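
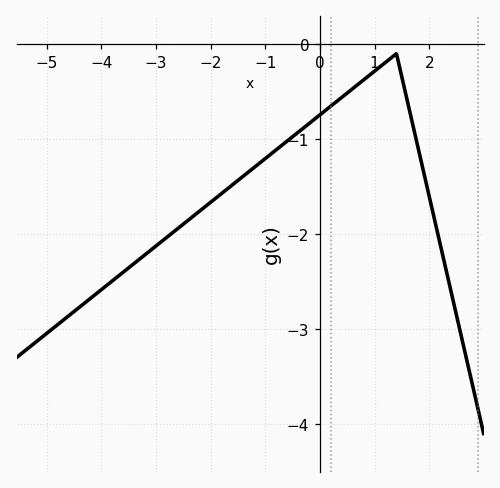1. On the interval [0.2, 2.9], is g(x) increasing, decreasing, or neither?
neither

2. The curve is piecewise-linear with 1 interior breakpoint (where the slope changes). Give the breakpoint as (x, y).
(1.4, -0.1)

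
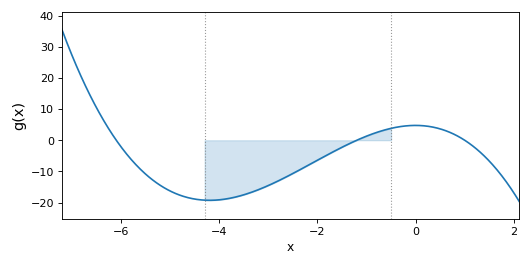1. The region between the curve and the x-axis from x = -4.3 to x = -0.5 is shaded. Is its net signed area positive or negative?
negative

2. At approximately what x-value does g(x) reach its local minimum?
-4.2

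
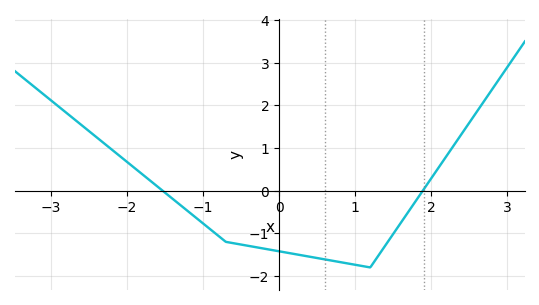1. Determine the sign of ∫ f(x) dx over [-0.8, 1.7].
negative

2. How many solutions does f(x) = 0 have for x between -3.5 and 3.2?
2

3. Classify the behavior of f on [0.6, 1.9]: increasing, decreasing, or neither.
neither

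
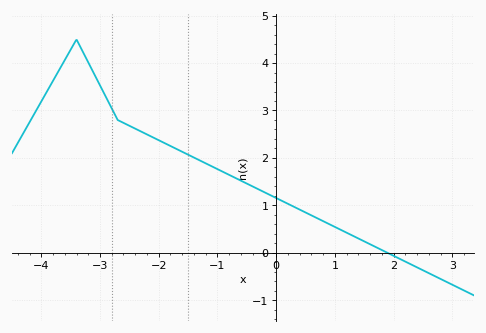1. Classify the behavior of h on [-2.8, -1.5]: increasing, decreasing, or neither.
decreasing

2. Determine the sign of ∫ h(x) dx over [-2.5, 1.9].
positive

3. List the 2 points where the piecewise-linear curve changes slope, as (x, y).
(-3.4, 4.5); (-2.7, 2.8)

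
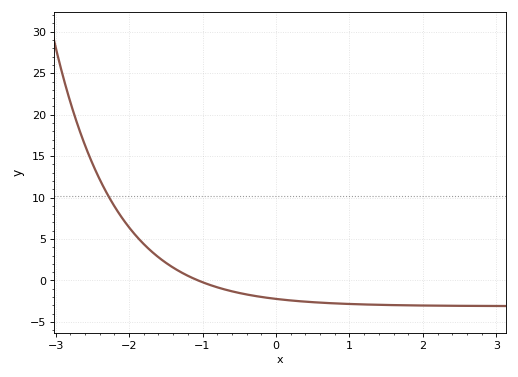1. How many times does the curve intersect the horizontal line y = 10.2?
1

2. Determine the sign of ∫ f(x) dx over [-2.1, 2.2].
negative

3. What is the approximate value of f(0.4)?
-2.55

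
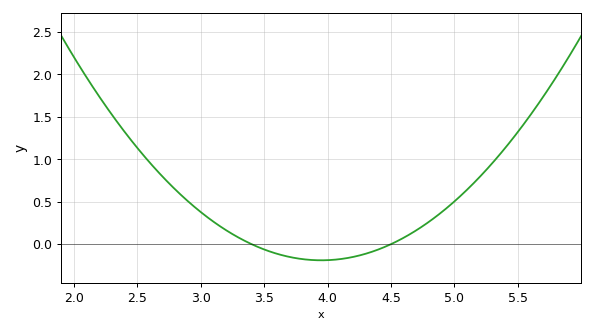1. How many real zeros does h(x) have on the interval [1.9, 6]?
2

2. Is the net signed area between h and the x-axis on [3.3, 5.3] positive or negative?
positive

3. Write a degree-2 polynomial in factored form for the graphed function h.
y = 0.63(x - 3.4)(x - 4.5)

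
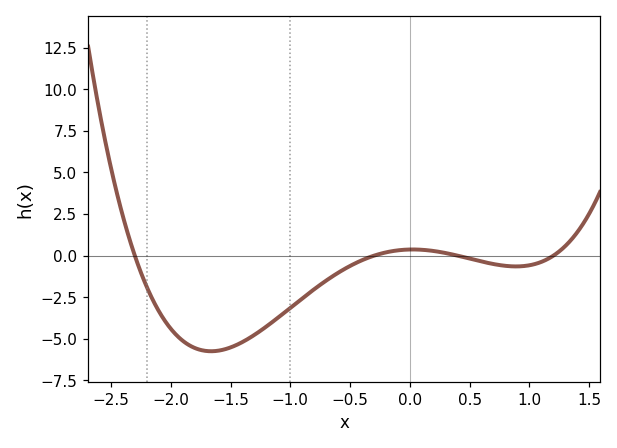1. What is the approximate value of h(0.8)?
-0.5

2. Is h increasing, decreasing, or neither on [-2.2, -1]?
neither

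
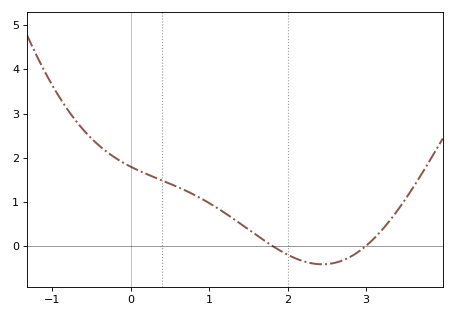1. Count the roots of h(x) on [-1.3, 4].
2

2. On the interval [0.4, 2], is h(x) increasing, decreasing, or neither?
decreasing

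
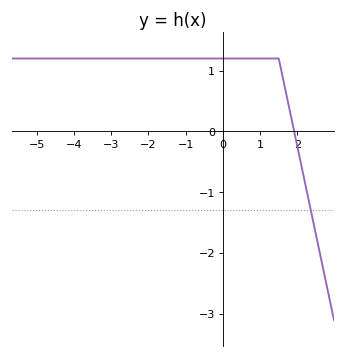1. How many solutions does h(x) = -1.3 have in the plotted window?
1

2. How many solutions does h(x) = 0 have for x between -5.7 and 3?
1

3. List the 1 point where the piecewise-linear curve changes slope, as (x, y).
(1.5, 1.2)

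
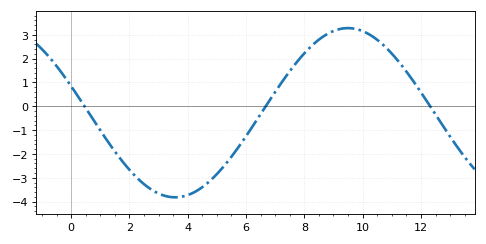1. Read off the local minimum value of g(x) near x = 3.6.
-3.82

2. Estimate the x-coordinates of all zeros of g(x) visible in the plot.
0.46, 6.67, 12.3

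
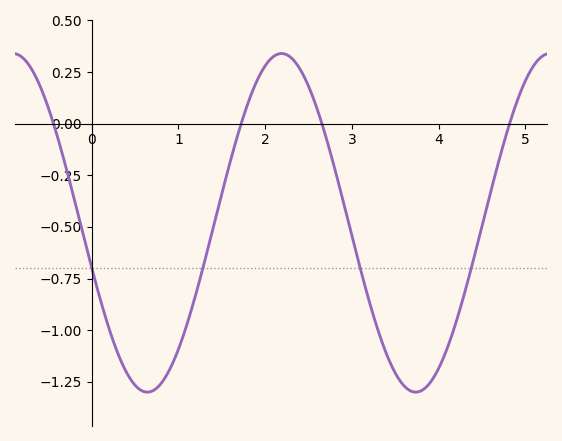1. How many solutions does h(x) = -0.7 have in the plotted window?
4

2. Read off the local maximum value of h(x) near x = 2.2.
0.34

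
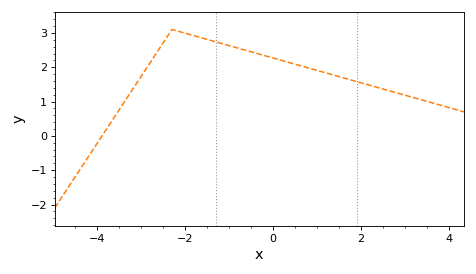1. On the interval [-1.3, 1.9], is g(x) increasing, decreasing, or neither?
decreasing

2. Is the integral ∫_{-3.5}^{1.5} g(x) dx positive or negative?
positive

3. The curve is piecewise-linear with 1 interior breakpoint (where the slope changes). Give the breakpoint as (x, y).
(-2.3, 3.1)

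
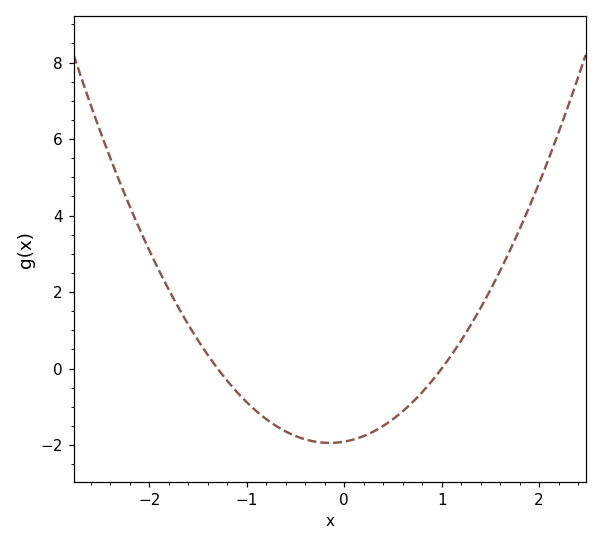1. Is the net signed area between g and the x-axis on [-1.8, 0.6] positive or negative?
negative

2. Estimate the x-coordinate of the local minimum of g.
-0.1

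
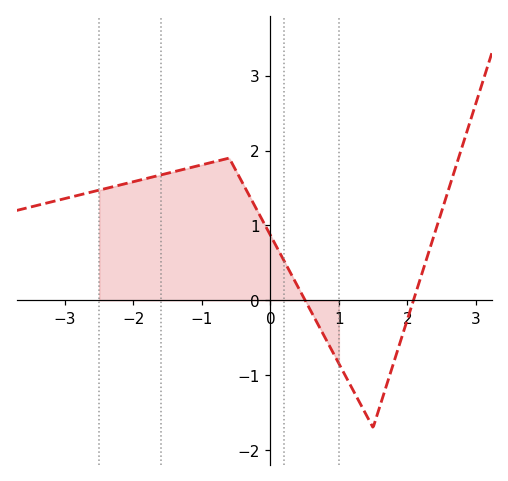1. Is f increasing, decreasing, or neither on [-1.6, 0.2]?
neither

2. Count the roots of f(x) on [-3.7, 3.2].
2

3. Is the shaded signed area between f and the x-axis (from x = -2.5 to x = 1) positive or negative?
positive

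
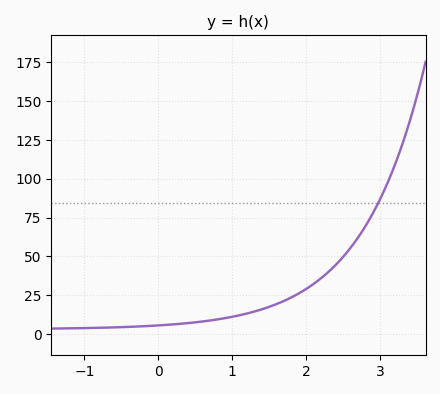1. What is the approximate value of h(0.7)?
8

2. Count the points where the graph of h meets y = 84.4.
1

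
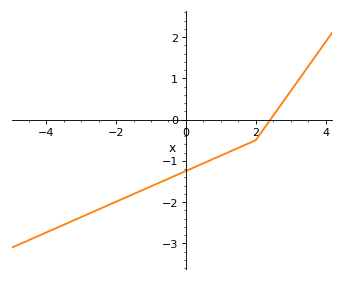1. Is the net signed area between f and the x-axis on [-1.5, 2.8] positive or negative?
negative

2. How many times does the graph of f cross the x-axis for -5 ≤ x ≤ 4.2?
1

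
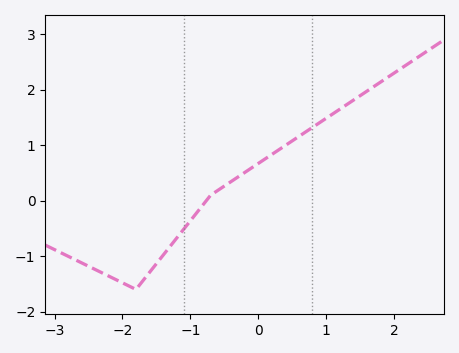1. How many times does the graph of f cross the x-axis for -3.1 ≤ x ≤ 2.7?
1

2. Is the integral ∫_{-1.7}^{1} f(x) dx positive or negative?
positive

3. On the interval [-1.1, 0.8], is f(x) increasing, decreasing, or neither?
increasing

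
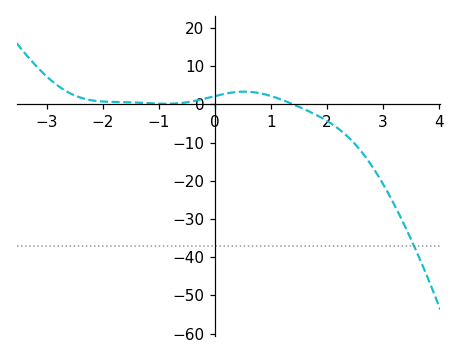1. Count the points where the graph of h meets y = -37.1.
1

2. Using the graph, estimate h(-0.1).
1.8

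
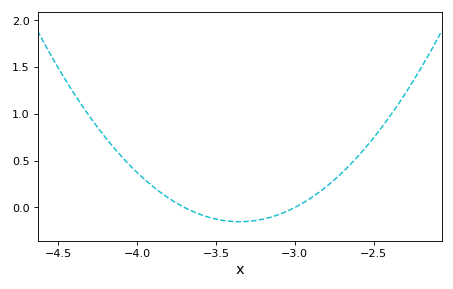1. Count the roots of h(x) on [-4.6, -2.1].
2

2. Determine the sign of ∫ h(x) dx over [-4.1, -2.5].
positive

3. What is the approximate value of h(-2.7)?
0.35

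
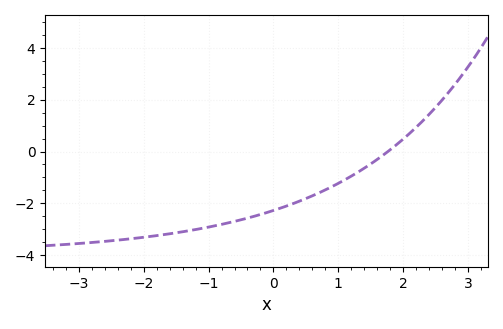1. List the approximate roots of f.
1.8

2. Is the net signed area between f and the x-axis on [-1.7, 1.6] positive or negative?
negative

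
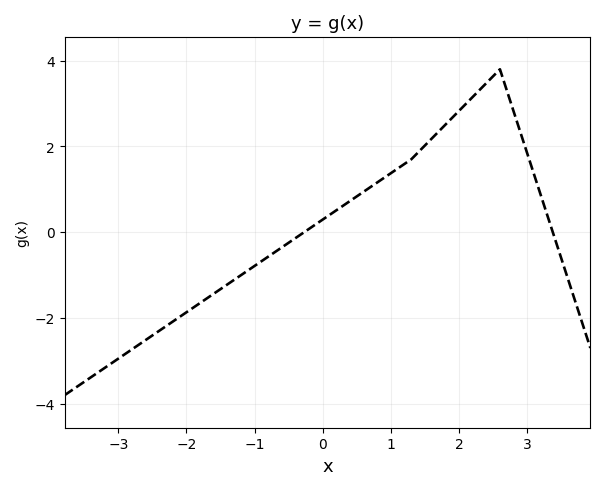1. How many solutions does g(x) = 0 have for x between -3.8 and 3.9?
2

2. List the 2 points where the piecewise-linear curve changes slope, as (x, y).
(1.3, 1.7); (2.6, 3.8)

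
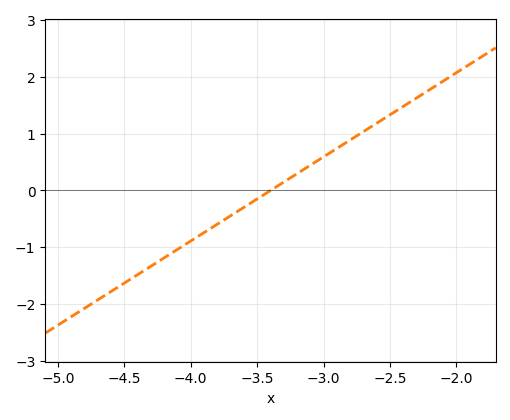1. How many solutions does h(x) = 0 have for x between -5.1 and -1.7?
1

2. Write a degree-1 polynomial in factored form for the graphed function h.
y = 1.48(x + 3.4)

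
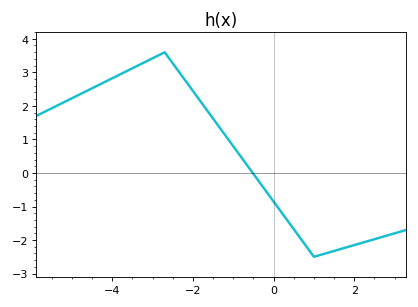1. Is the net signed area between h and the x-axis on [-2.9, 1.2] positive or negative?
positive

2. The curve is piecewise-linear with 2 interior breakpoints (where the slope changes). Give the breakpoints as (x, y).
(-2.7, 3.6); (1, -2.5)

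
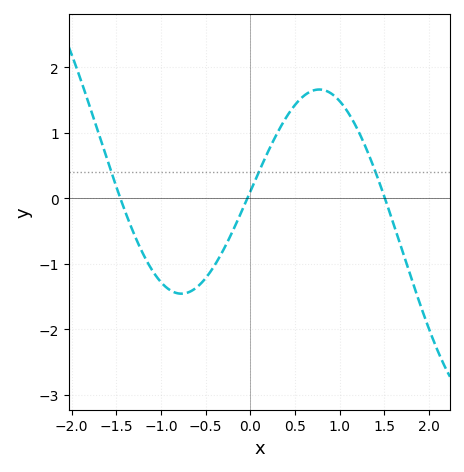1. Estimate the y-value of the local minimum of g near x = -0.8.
-1.45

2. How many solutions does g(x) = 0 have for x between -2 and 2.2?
3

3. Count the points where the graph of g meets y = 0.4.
3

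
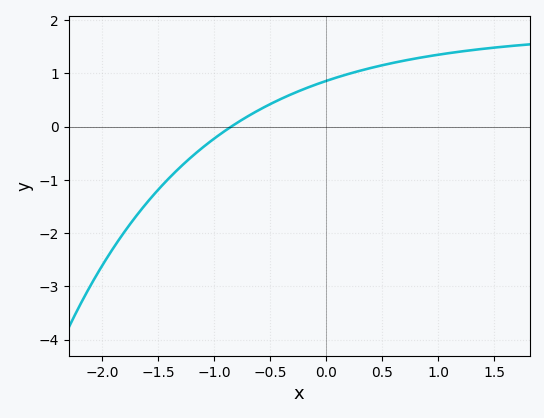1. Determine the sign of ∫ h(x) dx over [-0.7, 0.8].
positive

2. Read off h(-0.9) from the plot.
-0.1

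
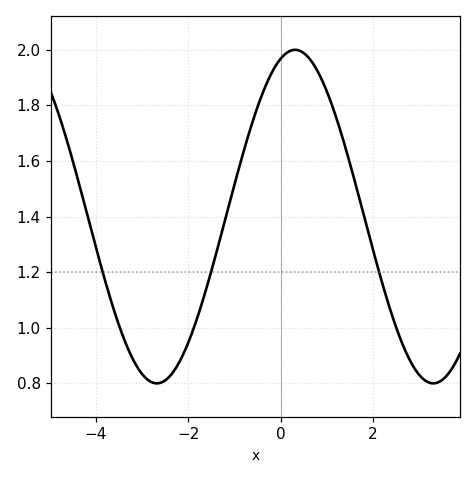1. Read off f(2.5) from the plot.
1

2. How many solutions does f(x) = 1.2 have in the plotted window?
3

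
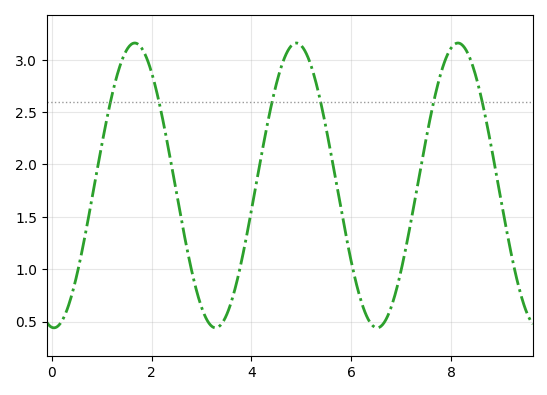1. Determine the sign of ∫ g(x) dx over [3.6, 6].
positive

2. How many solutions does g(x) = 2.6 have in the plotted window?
6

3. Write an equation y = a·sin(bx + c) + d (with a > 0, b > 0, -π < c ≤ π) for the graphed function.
y = 1.36sin(1.9x - 1.7) + 1.8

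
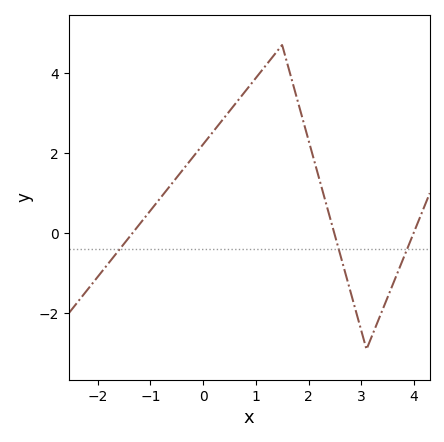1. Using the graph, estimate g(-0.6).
1.2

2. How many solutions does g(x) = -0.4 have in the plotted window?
3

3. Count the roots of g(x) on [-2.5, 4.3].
3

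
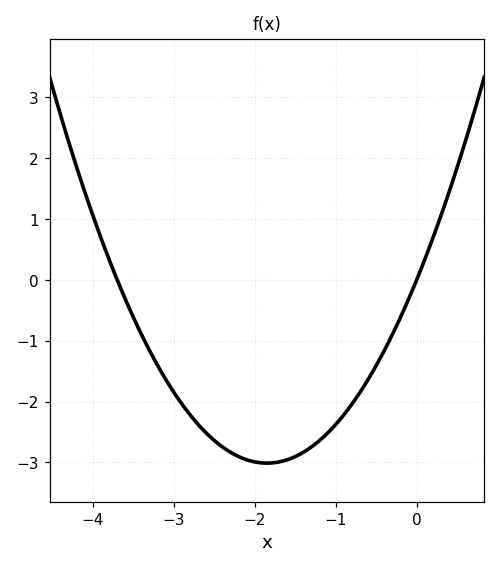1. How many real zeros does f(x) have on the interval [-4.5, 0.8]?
2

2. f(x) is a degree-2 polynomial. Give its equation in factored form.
y = 0.88(x + 3.7)(x - 0)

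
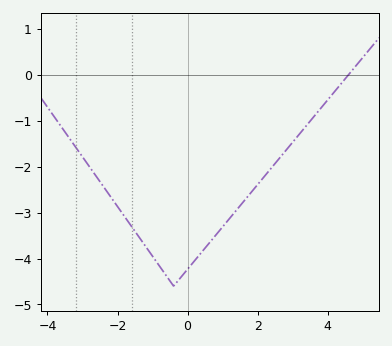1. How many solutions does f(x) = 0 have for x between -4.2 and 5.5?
1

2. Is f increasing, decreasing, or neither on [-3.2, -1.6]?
decreasing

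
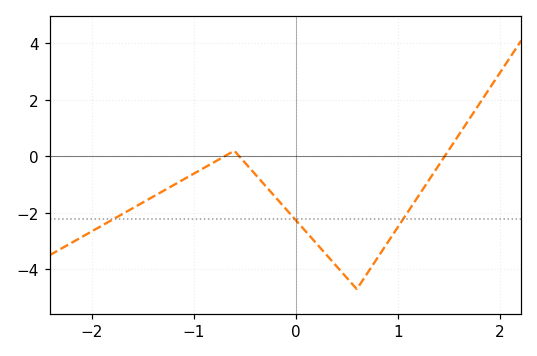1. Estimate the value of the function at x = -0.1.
-1.84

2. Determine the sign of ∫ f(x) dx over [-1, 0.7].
negative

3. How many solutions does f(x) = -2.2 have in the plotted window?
3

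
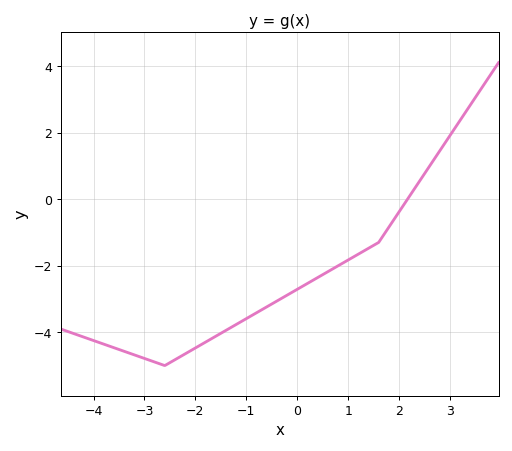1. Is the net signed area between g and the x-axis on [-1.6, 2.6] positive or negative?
negative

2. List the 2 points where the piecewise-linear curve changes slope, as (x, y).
(-2.6, -5); (1.6, -1.3)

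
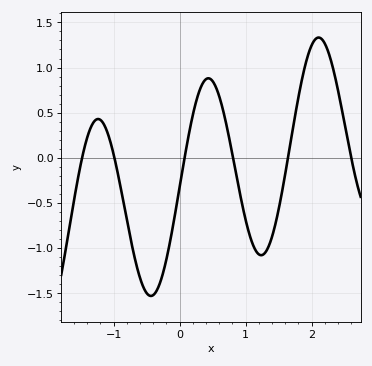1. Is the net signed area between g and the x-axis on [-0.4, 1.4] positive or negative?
negative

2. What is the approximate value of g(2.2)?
1.27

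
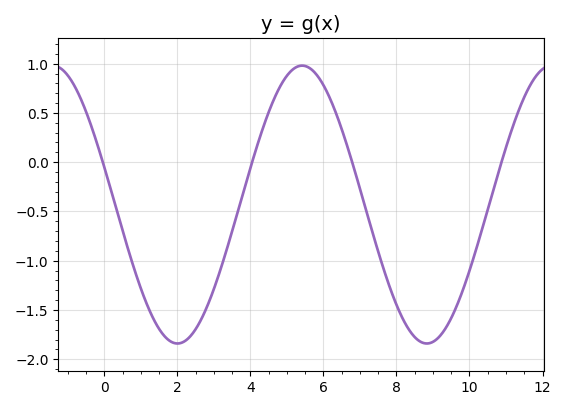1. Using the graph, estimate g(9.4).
-1.65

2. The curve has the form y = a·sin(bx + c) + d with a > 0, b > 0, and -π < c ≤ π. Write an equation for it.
y = 1.41sin(0.92x + 2.9) - 0.43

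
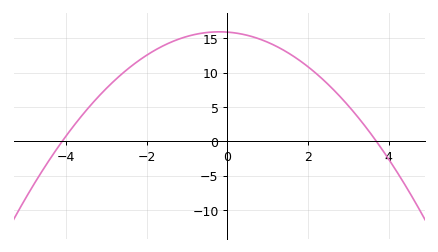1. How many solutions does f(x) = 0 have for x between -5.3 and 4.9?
2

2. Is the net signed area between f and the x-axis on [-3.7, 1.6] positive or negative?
positive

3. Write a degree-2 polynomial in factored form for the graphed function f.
y = -1.05(x + 4.1)(x - 3.7)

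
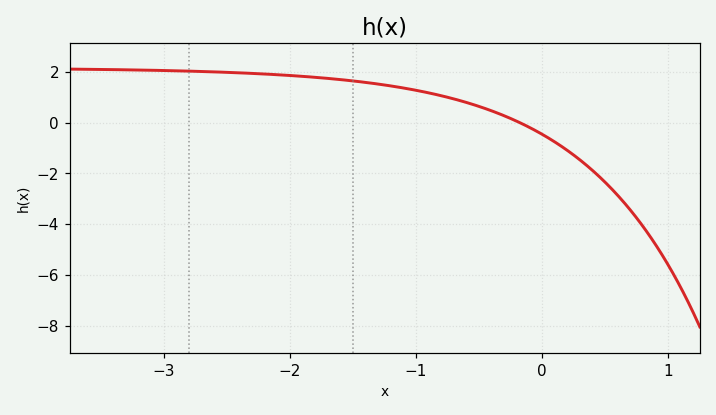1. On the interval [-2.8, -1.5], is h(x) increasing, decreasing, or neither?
decreasing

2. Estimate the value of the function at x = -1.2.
1.44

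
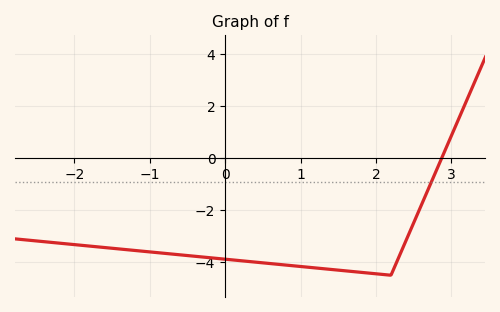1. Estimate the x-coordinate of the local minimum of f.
2.2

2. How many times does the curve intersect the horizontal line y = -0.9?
1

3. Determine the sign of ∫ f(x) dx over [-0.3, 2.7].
negative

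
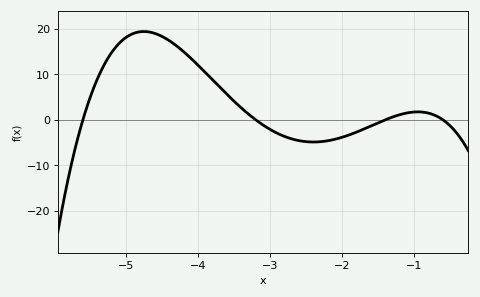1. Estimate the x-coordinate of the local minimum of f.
-2.4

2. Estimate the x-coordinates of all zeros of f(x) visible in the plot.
-5.6, -3.2, -1.4, -0.6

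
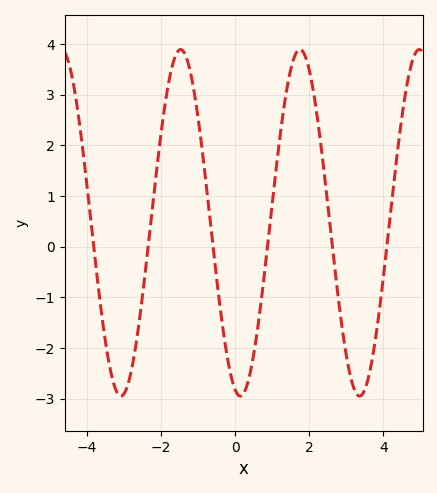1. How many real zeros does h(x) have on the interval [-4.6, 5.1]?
6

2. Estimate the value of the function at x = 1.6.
3.75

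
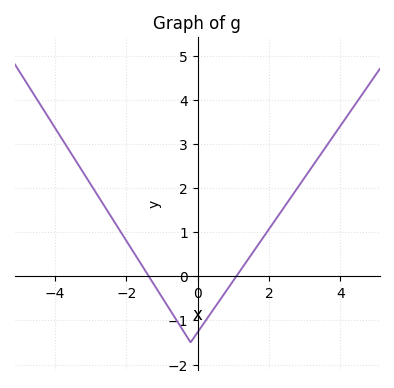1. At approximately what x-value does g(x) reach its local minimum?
-0.2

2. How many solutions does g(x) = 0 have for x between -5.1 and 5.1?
2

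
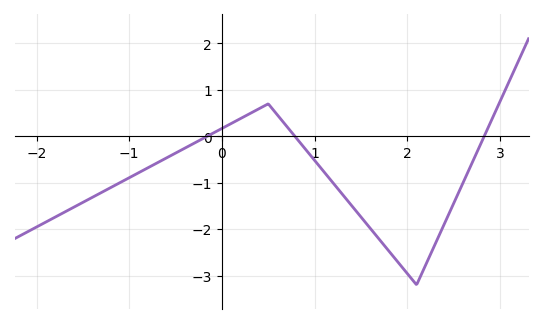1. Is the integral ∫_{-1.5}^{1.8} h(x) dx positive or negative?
negative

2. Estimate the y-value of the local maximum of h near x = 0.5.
0.699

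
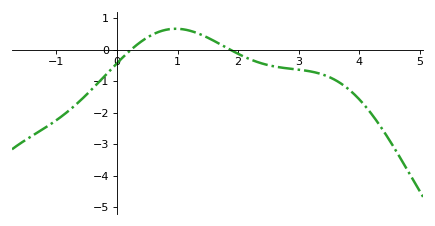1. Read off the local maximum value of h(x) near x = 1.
0.7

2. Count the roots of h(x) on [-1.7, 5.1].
2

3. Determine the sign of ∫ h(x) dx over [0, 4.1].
negative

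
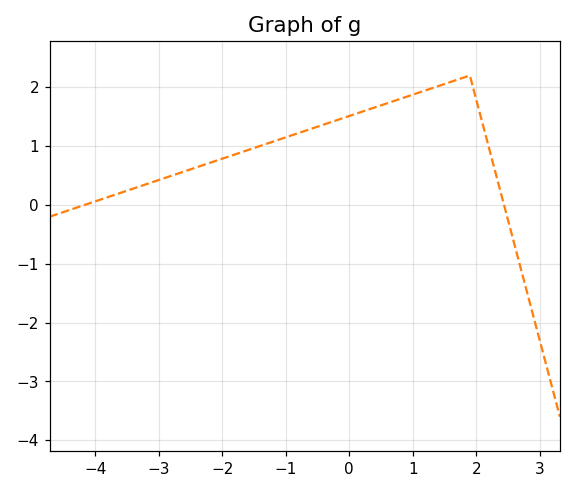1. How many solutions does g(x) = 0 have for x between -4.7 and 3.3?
2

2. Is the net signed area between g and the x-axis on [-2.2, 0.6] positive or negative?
positive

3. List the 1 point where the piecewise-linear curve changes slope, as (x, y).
(1.9, 2.2)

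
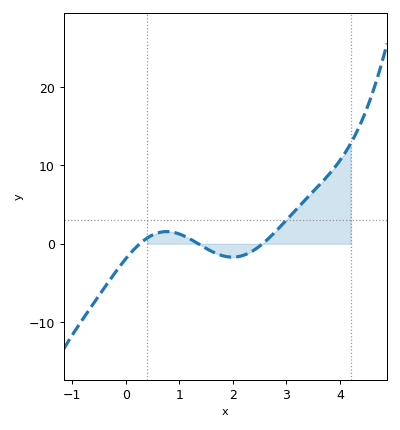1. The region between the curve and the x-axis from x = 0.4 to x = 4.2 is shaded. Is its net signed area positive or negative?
positive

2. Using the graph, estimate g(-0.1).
-2.79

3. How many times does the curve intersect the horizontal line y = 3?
1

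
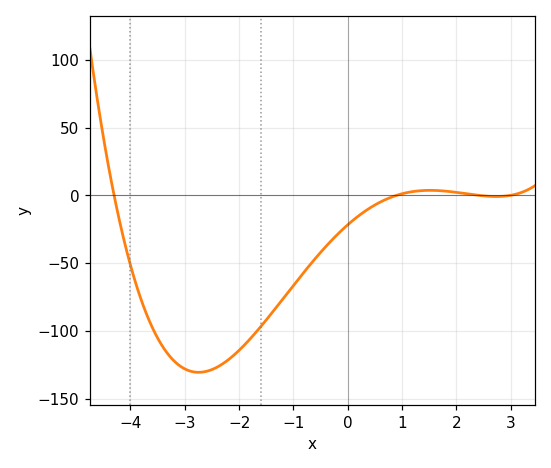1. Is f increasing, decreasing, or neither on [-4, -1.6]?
neither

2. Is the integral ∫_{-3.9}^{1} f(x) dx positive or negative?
negative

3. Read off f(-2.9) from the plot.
-130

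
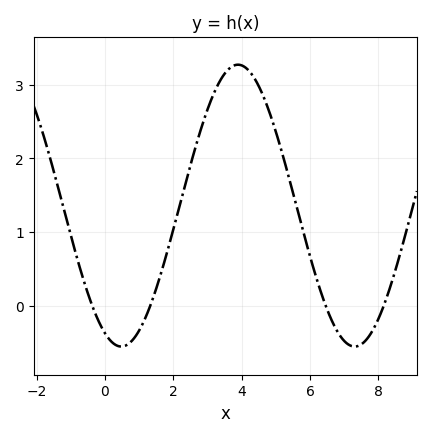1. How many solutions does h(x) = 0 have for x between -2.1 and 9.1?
4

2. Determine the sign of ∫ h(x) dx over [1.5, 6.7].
positive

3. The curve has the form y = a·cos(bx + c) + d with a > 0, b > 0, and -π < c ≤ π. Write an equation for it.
y = 1.91cos(0.92x + 2.7) + 1.36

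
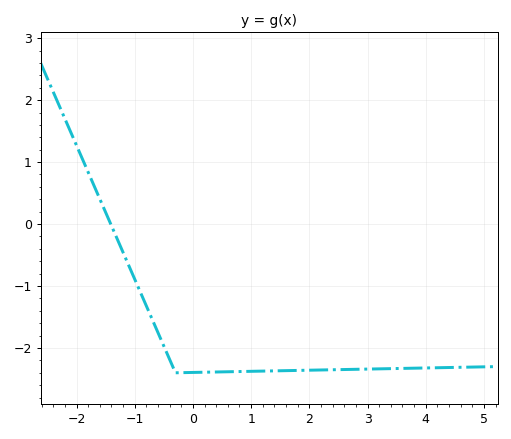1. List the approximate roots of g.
-1.4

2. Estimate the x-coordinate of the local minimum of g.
-0.2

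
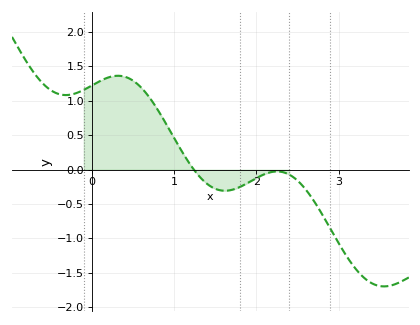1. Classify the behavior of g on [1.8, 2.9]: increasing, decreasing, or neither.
neither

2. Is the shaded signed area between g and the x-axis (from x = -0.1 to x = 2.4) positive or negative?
positive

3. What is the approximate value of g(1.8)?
-0.252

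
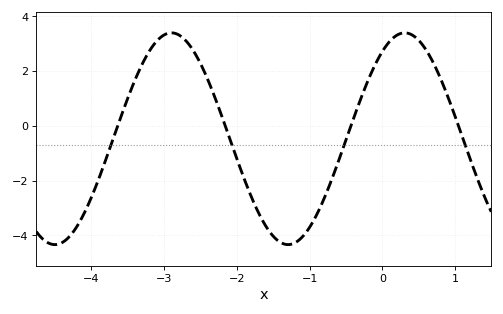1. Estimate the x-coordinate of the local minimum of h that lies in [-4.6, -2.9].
-4.5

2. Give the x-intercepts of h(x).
-3.64, -2.16, -0.433, 1.05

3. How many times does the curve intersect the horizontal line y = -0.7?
4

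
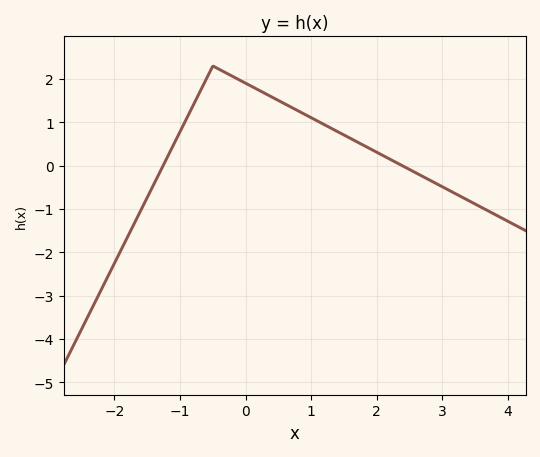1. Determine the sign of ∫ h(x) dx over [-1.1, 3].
positive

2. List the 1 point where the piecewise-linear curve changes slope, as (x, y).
(-0.5, 2.3)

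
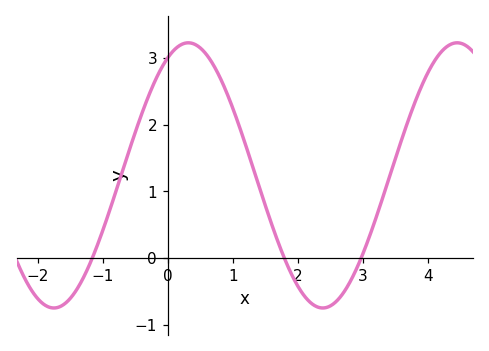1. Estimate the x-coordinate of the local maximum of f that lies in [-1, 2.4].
0.3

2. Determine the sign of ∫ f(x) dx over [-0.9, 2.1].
positive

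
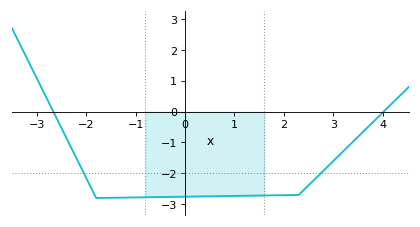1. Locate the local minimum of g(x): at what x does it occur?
-1.8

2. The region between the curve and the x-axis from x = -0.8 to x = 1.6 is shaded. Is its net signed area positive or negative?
negative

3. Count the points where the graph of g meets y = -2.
2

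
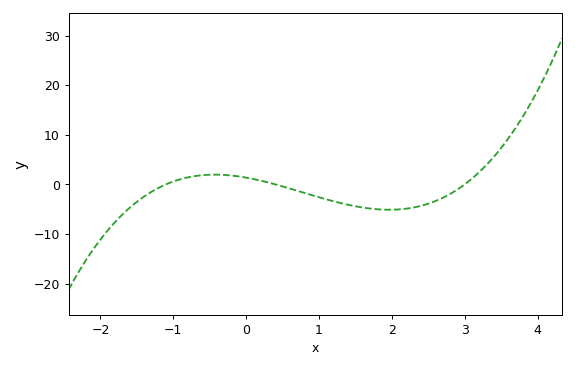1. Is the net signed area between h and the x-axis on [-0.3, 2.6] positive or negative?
negative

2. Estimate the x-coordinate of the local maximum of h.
-0.432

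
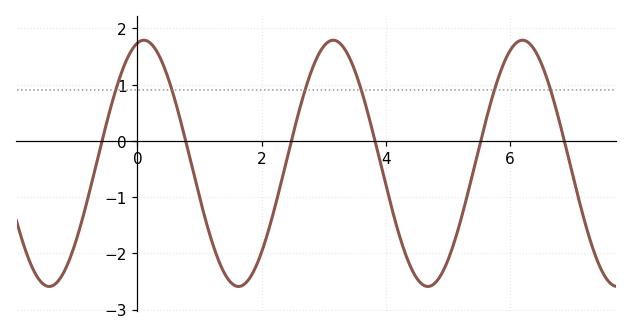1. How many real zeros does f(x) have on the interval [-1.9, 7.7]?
6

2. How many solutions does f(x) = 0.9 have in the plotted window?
6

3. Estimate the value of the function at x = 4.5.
-2.4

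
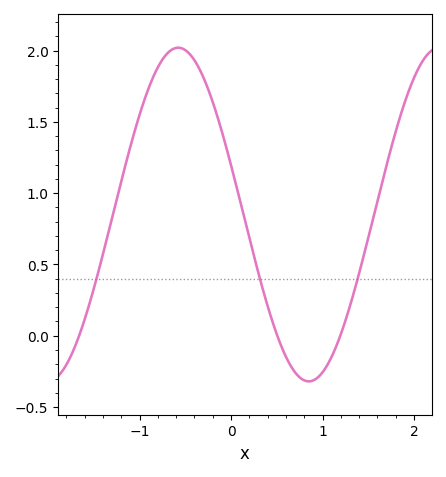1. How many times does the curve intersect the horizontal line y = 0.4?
3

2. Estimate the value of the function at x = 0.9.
-0.313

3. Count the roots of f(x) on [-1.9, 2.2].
3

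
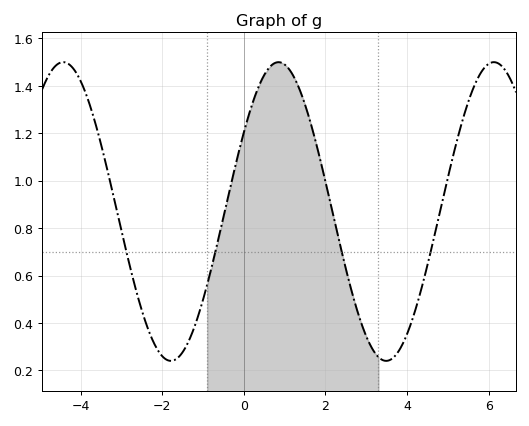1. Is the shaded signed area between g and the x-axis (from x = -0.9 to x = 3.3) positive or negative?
positive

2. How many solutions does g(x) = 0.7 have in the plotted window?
4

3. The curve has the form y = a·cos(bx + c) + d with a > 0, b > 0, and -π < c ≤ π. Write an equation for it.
y = 0.63cos(1.2x - 1) + 0.87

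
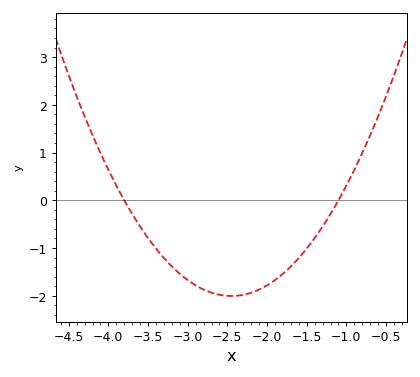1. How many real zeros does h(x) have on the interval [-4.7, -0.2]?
2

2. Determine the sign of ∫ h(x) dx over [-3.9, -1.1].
negative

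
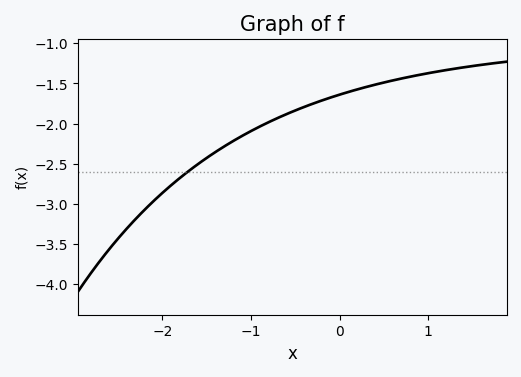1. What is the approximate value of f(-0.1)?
-1.7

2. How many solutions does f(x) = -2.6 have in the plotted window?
1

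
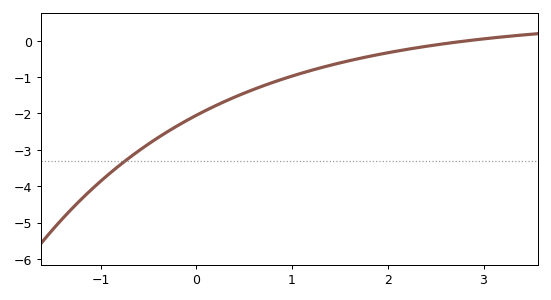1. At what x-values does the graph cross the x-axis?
2.83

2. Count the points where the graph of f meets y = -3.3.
1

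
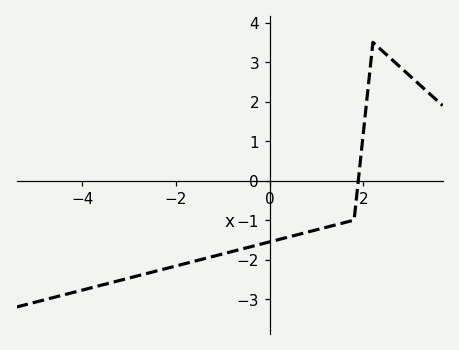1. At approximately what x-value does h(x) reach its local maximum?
2.2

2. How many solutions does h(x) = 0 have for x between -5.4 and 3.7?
1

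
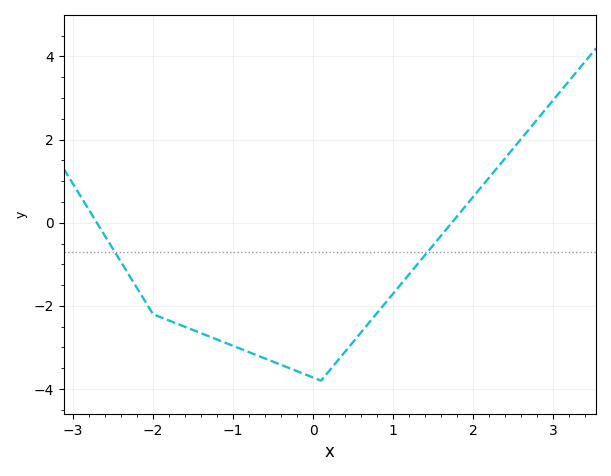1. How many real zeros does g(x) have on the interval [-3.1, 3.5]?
2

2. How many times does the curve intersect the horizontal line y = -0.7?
2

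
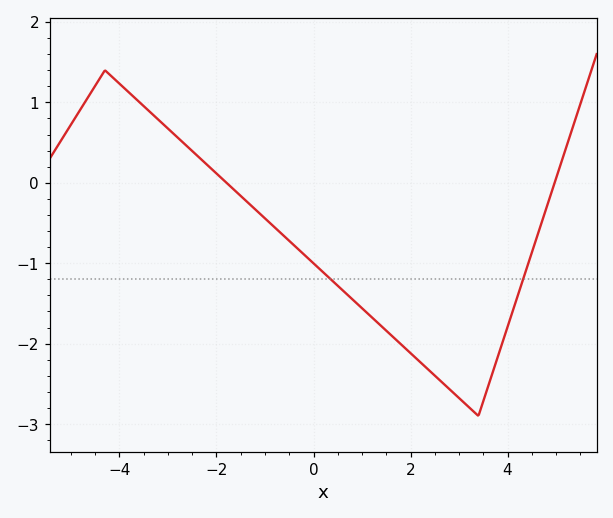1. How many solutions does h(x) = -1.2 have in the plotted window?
2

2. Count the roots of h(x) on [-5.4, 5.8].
2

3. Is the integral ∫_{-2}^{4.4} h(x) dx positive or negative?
negative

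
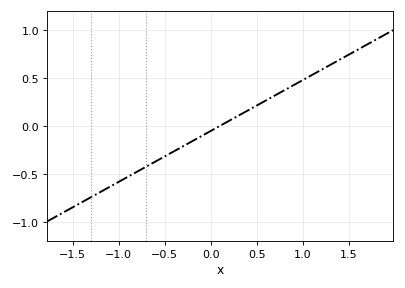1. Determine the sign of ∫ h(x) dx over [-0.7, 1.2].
positive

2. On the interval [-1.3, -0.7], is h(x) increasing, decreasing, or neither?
increasing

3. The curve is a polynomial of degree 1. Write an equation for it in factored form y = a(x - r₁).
y = 0.53(x - 0.1)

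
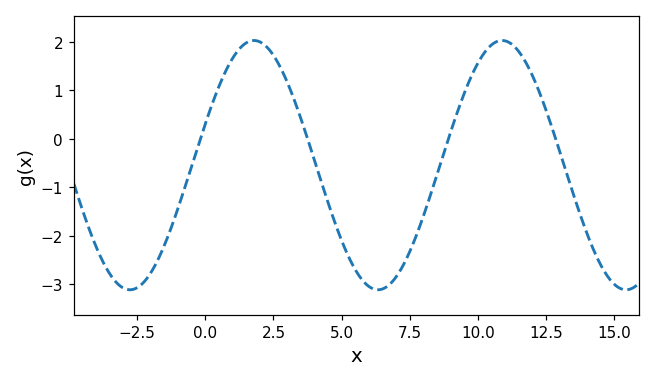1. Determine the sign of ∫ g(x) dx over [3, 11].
negative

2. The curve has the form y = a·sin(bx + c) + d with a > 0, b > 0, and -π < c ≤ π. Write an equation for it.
y = 2.57sin(0.69x + 0.34) - 0.54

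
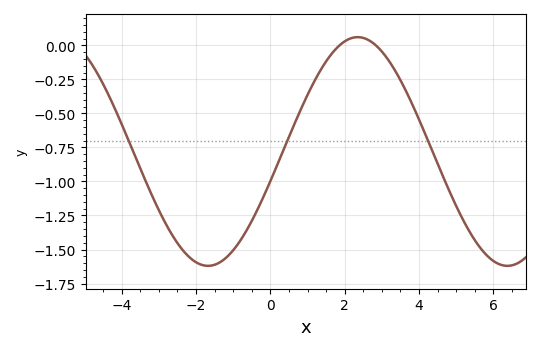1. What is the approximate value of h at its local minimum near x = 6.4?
-1.62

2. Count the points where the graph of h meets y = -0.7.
3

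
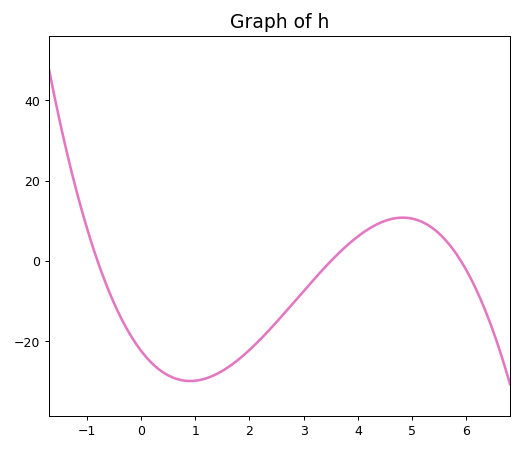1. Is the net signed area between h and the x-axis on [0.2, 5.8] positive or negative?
negative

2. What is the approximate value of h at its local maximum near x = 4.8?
10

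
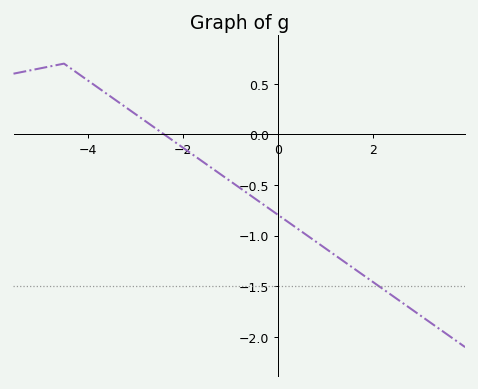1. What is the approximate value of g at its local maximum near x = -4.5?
0.7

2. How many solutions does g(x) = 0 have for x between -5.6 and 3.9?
1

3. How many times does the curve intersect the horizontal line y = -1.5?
1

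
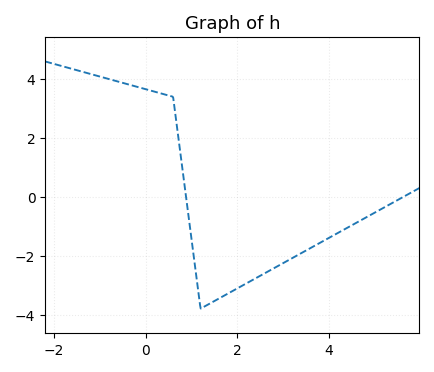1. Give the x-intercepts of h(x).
0.8, 5.6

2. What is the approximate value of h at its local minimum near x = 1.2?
-3.8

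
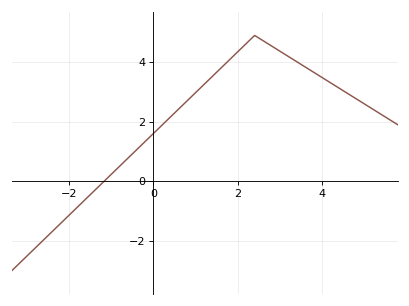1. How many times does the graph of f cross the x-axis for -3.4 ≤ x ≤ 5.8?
1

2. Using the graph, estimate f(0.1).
1.8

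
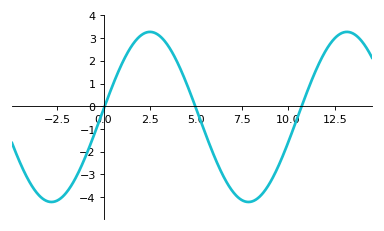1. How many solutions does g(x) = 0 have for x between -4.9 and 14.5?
3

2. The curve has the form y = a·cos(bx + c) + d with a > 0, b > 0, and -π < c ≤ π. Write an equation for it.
y = 3.74cos(0.59x - 1.5) - 0.47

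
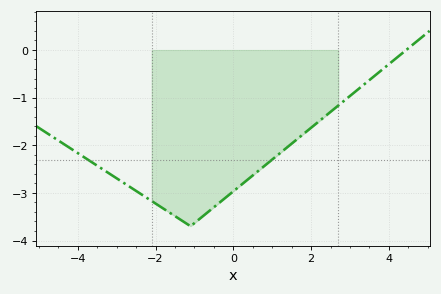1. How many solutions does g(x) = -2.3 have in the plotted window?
2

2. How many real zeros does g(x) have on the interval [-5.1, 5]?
1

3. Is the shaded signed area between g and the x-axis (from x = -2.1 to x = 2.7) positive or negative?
negative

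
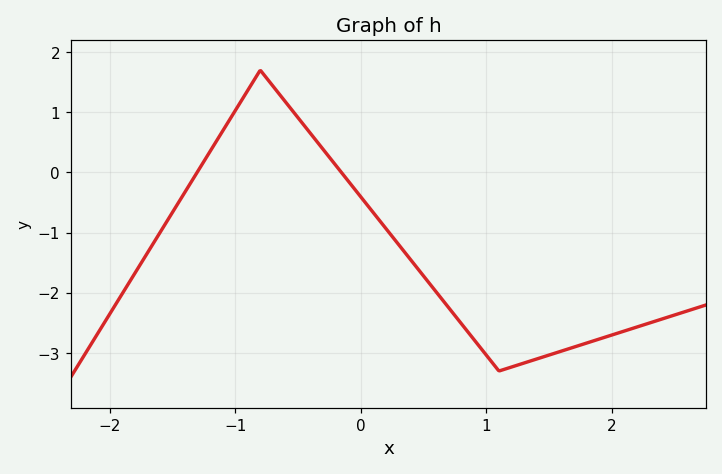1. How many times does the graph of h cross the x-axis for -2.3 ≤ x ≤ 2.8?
2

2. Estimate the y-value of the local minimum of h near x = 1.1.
-3.3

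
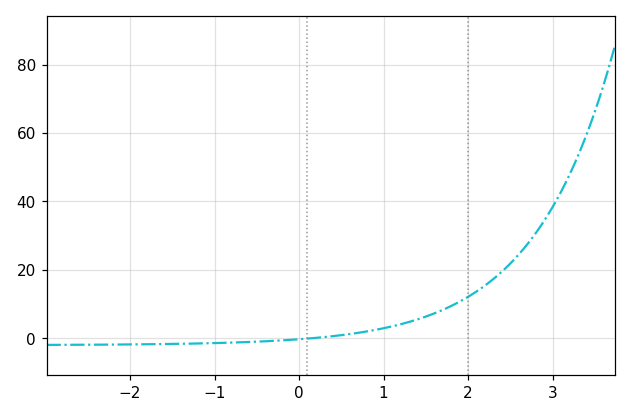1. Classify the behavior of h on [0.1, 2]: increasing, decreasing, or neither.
increasing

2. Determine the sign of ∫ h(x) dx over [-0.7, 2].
positive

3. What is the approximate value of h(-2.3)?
-2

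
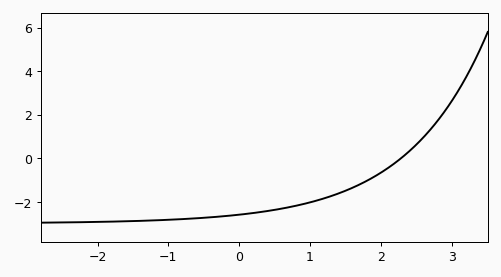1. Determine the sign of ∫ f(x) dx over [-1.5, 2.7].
negative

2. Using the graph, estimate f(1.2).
-1.83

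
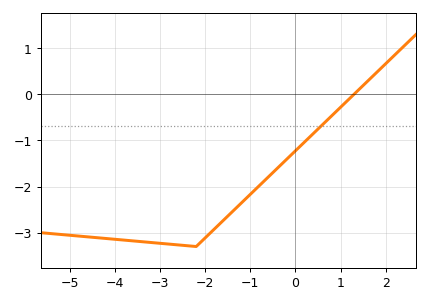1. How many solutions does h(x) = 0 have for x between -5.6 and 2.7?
1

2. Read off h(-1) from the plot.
-2.2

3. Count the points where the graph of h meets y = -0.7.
1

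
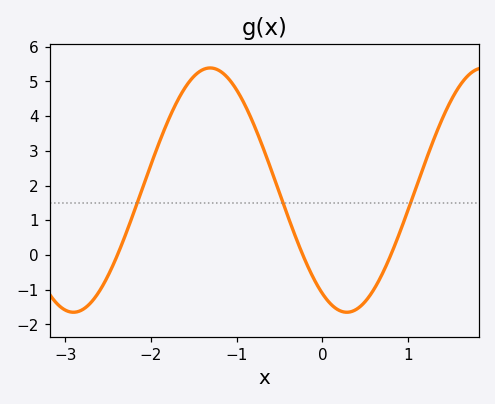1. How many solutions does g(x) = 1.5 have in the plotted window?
3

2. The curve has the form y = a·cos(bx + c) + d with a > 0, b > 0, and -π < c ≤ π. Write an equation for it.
y = 3.52cos(1.97x + 2.58) + 1.87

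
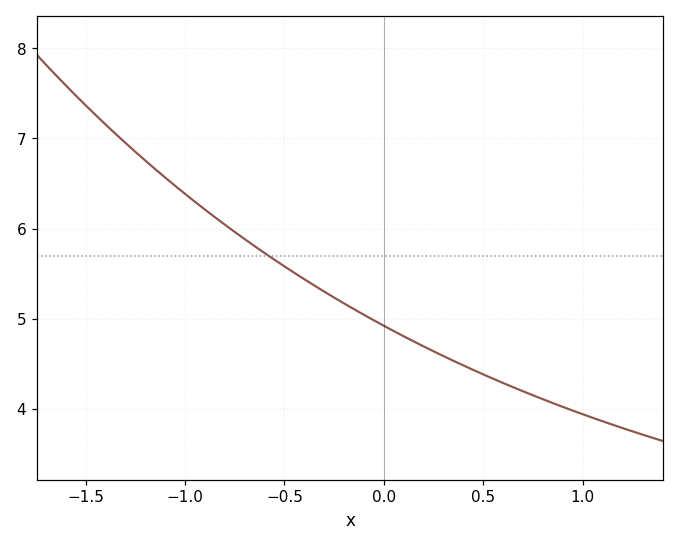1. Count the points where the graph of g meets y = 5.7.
1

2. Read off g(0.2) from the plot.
4.7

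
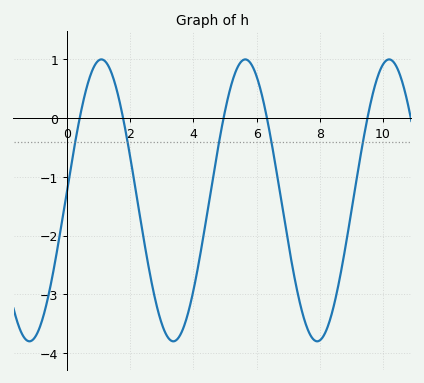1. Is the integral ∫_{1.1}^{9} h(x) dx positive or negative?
negative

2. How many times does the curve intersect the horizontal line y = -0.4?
5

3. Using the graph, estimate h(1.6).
0.4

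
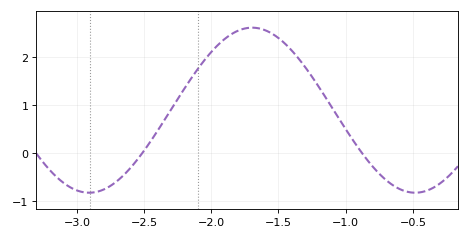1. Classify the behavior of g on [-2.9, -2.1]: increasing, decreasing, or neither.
increasing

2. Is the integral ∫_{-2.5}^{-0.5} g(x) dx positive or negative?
positive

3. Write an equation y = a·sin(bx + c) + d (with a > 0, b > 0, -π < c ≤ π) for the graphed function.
y = 1.72sin(2.59x - 0.32) + 0.89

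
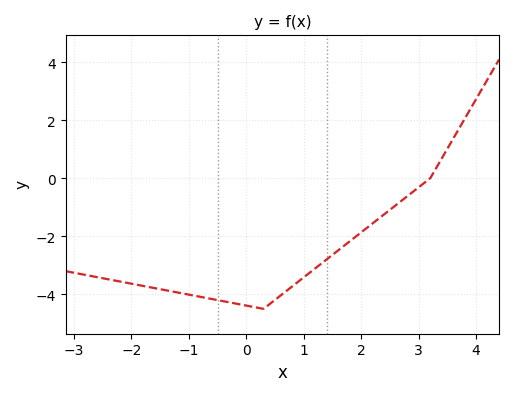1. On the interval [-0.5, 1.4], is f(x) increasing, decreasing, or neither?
neither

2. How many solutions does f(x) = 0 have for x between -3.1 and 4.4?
1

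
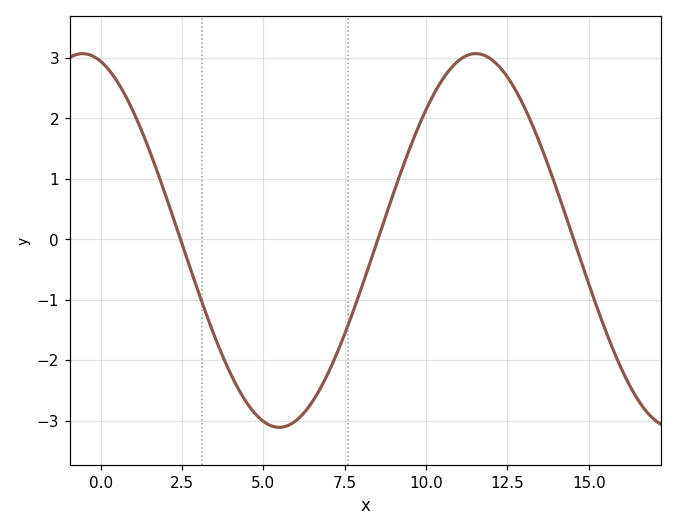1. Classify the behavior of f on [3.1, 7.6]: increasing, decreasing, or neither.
neither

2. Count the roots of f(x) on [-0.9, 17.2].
3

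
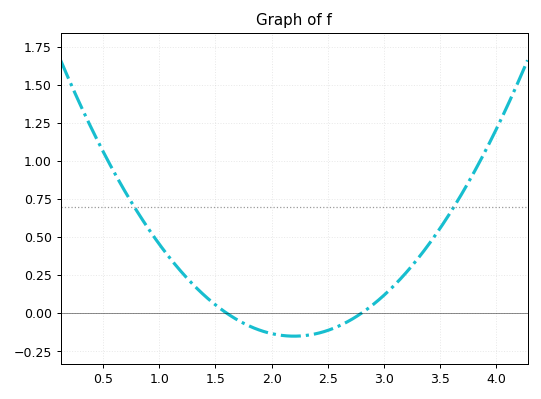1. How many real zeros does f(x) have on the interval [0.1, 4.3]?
2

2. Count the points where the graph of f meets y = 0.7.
2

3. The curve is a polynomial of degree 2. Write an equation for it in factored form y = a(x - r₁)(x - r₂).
y = 0.42(x - 1.6)(x - 2.8)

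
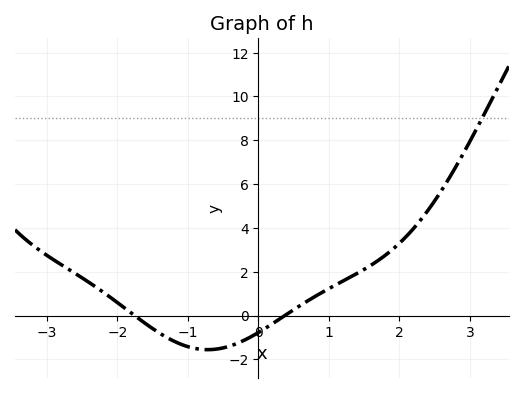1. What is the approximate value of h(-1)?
-1.42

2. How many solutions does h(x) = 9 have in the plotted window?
1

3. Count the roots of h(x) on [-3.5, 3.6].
2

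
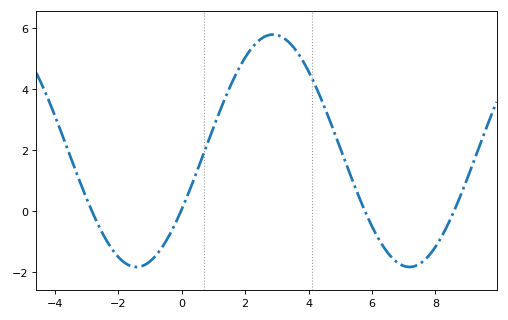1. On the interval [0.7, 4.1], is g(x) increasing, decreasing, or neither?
neither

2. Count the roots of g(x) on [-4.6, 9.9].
4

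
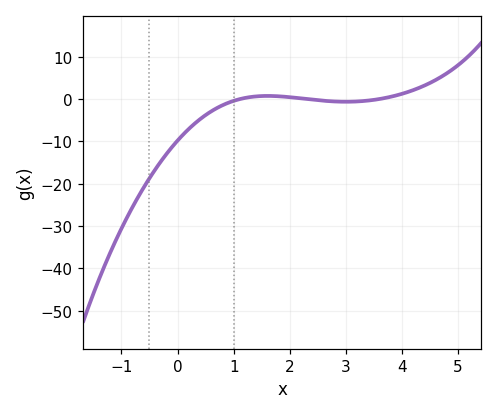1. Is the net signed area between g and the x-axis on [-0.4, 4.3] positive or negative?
negative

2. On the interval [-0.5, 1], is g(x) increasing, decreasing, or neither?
increasing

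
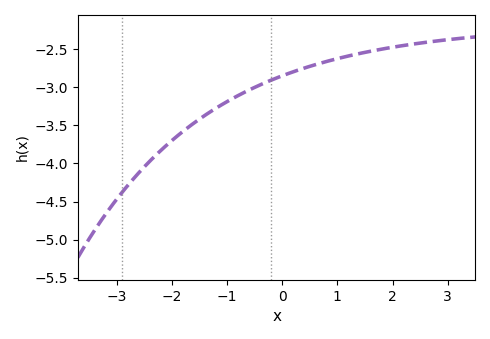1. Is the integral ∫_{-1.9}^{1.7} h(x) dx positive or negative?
negative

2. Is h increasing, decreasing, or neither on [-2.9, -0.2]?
increasing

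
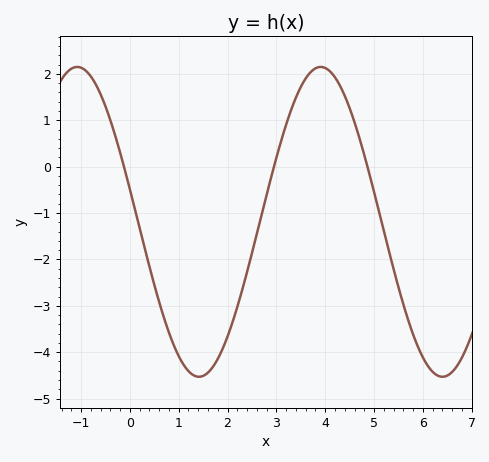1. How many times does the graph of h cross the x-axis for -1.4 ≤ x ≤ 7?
3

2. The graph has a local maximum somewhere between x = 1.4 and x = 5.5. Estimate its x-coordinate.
4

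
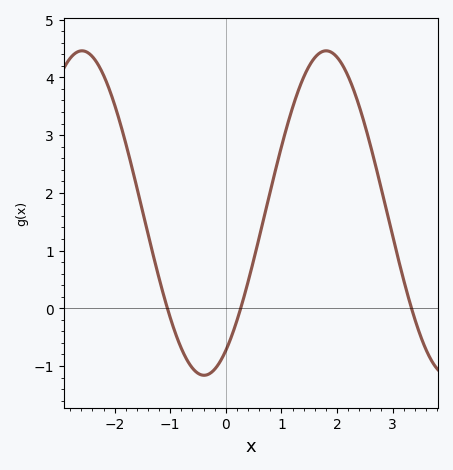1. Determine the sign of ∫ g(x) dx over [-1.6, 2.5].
positive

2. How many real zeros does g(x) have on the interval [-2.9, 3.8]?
3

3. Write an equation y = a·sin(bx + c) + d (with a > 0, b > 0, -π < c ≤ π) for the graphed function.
y = 2.81sin(1.43x - 1.01) + 1.65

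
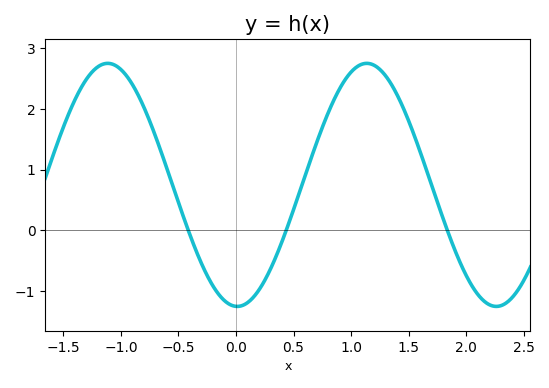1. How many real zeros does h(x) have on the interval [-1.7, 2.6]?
3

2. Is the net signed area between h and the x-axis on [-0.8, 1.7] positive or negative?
positive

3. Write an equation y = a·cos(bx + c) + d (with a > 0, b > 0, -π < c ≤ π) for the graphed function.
y = 2cos(2.79x + 3.11) + 0.75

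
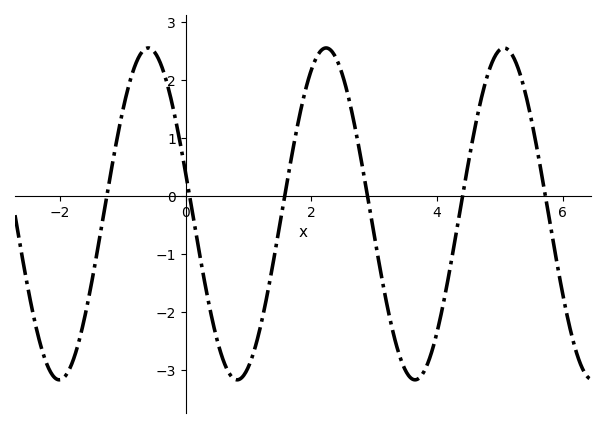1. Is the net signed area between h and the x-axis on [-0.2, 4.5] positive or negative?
negative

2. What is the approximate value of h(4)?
-2.35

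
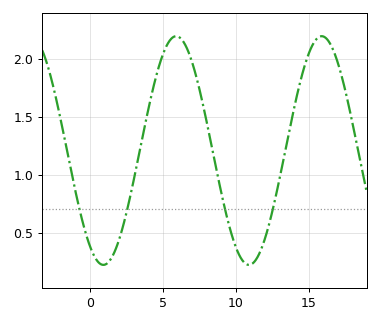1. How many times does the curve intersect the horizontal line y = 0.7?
4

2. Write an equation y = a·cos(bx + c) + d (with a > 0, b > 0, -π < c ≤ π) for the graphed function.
y = 0.99cos(0.63x + 2.57) + 1.21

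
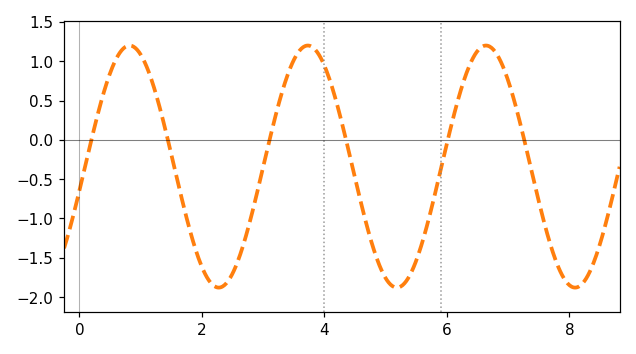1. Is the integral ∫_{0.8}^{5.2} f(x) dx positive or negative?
negative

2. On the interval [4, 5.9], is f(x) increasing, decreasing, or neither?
neither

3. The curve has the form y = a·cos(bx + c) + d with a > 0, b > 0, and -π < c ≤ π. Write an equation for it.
y = 1.54cos(2.2x - 1.8) - 0.34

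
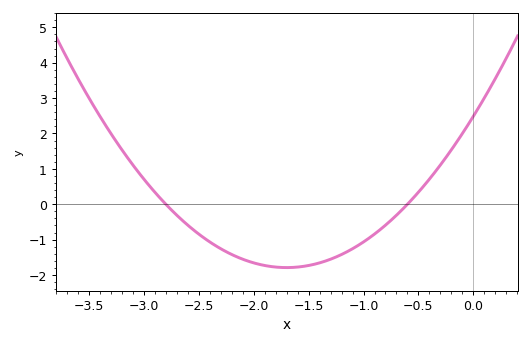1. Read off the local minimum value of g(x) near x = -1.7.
-1.8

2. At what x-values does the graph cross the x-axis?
-2.8, -0.6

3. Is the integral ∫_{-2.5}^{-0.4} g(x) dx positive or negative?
negative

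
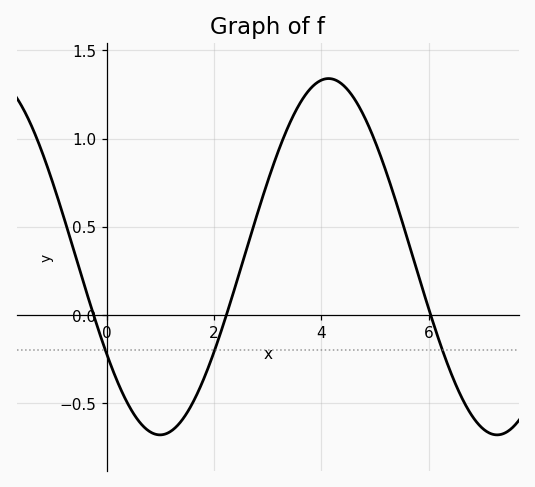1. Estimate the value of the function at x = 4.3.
1.35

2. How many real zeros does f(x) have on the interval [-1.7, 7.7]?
3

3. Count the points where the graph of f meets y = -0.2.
3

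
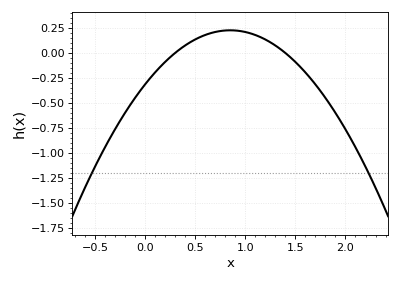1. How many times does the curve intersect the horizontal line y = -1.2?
2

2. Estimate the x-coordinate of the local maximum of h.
0.85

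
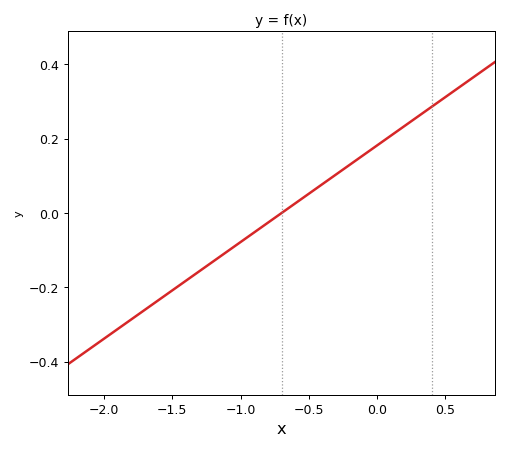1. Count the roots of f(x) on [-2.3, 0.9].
1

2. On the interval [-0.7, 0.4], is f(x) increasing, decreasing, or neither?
increasing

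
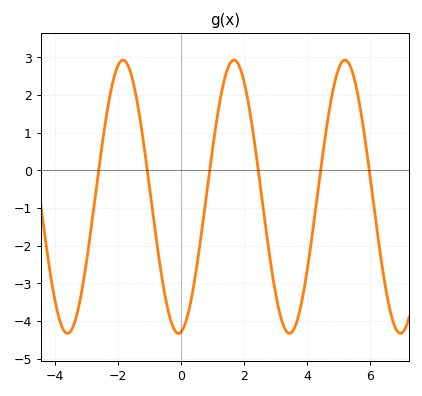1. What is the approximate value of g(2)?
2.36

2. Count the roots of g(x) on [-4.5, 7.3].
6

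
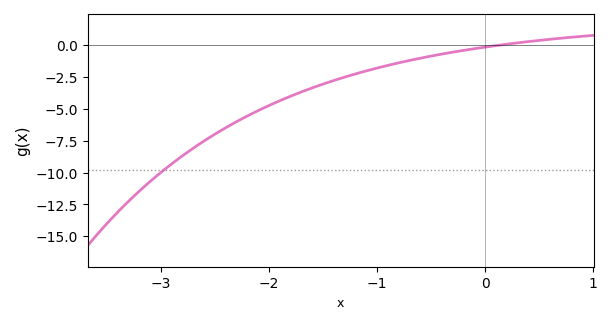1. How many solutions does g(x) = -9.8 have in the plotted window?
1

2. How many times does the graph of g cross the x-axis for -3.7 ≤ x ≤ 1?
1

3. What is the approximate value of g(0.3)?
0.174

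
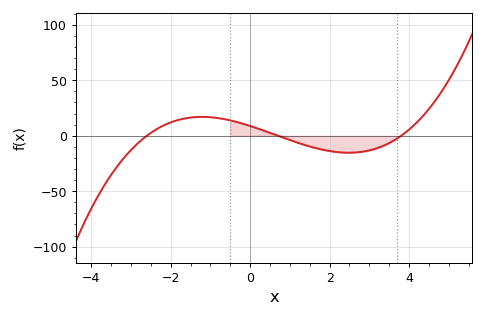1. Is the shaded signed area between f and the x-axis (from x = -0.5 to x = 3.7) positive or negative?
negative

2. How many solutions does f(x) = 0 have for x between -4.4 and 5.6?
3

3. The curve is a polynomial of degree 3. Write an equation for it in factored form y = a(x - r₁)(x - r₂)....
y = 1.28(x + 2.6)(x - 0.7)(x - 3.8)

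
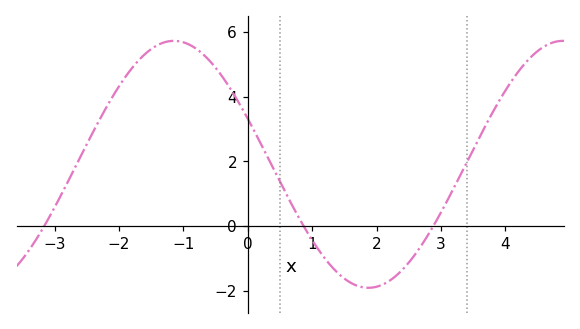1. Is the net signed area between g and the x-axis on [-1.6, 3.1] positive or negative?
positive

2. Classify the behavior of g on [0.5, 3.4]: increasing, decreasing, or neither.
neither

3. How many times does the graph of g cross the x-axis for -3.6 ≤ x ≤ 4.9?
3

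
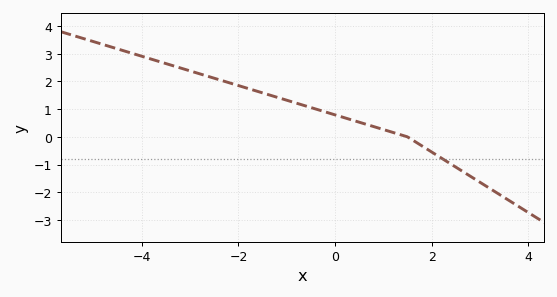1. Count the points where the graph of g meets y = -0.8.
1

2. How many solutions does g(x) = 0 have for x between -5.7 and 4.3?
1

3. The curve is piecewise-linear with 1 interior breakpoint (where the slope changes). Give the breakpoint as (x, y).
(1.5, 0)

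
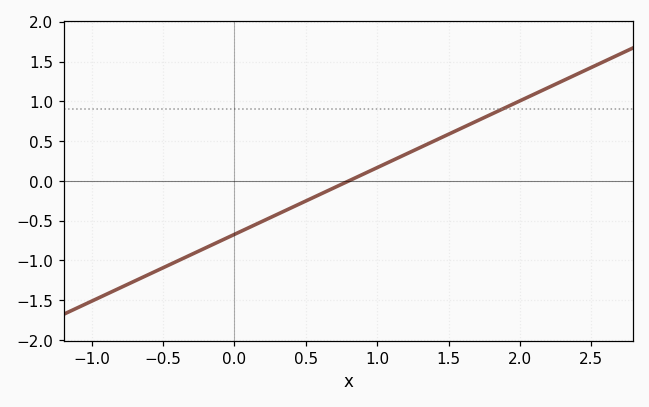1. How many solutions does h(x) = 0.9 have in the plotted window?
1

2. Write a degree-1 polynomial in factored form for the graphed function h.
y = 0.84(x - 0.8)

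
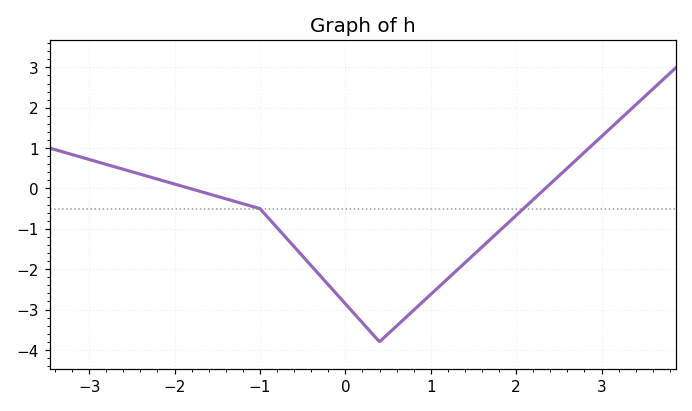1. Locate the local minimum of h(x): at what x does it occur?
0.401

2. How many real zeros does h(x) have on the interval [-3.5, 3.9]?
2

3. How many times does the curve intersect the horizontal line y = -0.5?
2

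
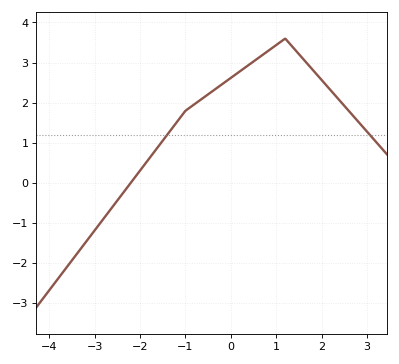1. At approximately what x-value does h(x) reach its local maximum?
1.2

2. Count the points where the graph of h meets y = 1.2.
2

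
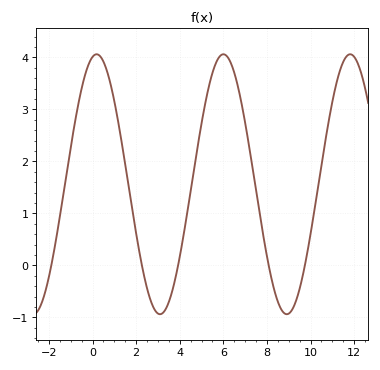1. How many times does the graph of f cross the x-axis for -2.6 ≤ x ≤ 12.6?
5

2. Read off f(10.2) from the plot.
1.1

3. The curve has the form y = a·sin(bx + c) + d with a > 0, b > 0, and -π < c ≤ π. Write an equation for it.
y = 2.5sin(1.1x + 1.4) + 1.56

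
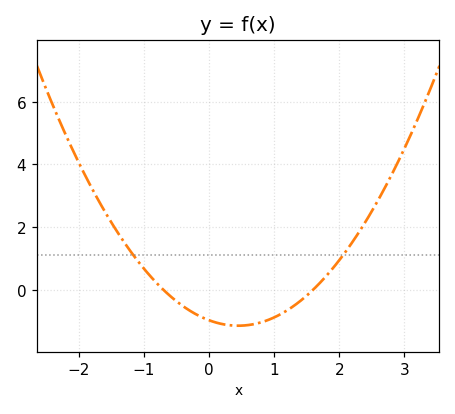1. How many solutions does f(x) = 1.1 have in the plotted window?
2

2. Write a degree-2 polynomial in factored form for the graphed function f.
y = 0.87(x + 0.7)(x - 1.6)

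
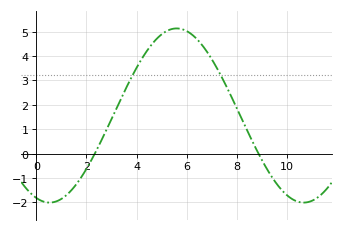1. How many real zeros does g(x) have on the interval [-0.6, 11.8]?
2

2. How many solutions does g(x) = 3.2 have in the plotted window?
2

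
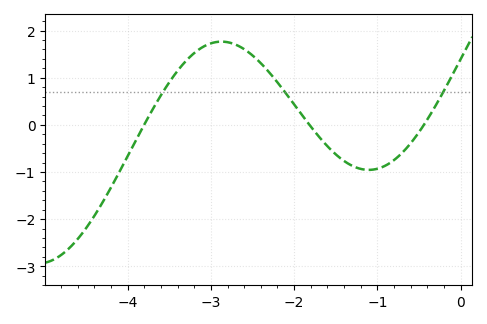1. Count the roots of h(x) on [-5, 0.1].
3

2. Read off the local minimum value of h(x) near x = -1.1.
-1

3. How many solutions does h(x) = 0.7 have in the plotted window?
3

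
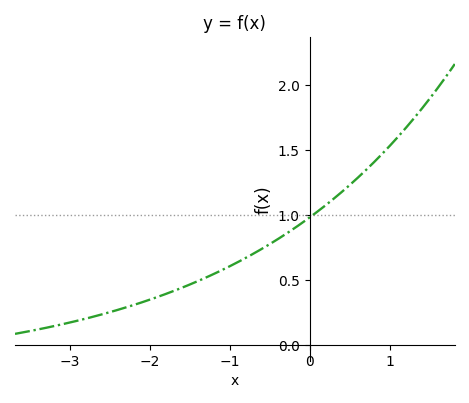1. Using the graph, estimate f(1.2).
1.67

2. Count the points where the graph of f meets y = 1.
1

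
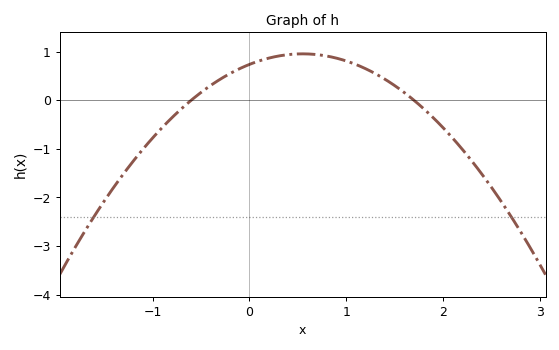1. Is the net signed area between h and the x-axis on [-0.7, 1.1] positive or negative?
positive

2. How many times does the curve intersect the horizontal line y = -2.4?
2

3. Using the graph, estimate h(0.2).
0.9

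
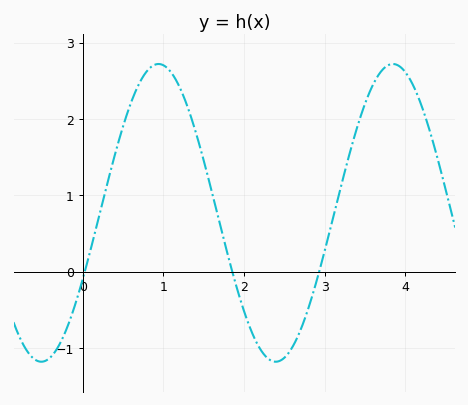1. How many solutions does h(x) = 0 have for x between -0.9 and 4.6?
3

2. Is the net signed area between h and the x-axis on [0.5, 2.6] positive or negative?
positive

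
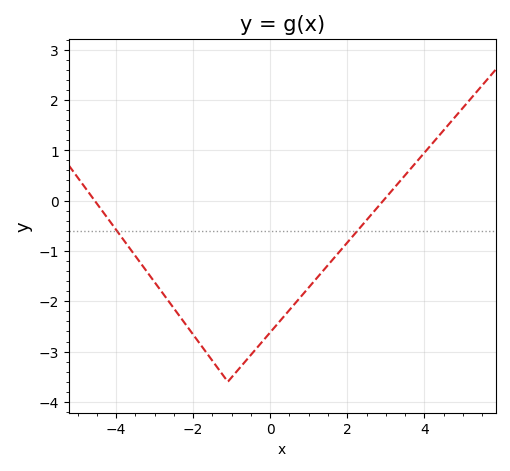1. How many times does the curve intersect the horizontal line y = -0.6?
2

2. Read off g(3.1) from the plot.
0.1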